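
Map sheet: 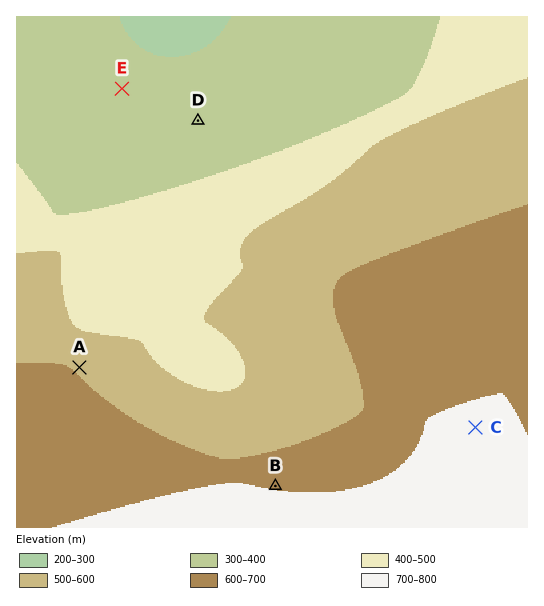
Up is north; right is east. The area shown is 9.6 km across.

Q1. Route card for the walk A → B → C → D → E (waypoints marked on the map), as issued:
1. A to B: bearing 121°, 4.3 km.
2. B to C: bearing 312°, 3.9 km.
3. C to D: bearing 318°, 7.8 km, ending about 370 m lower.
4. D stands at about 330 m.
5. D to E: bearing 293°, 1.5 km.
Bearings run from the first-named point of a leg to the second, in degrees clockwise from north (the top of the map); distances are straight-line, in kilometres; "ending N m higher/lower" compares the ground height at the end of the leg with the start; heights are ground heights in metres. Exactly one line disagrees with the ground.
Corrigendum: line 2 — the bearing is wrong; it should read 74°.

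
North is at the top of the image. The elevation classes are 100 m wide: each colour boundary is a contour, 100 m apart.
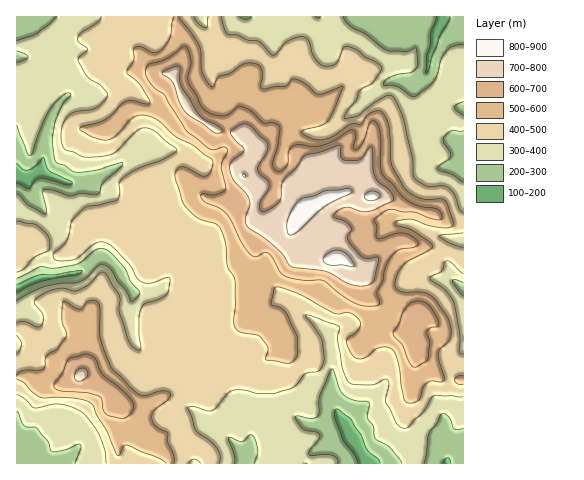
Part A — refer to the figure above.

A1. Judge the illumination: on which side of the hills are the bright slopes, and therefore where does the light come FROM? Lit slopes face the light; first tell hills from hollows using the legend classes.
SW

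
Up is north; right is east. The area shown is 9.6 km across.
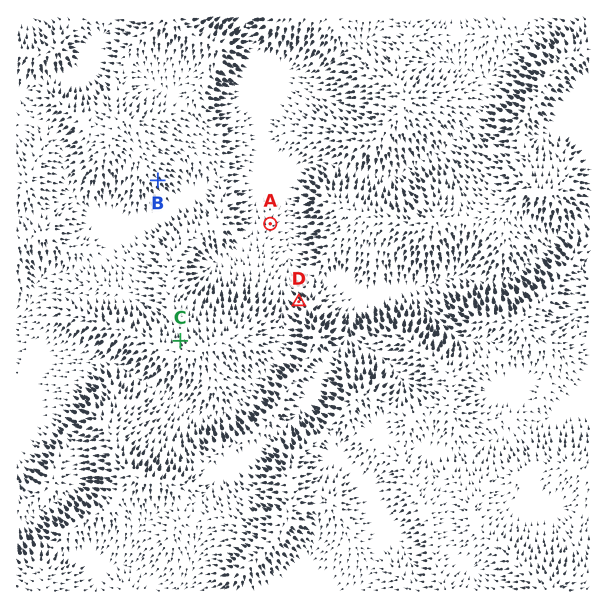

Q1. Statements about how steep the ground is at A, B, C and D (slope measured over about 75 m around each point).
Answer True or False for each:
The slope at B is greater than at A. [True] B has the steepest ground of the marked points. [False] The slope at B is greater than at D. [False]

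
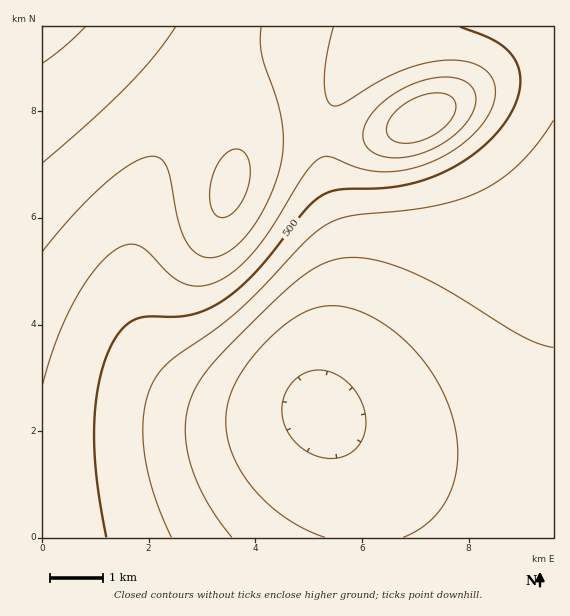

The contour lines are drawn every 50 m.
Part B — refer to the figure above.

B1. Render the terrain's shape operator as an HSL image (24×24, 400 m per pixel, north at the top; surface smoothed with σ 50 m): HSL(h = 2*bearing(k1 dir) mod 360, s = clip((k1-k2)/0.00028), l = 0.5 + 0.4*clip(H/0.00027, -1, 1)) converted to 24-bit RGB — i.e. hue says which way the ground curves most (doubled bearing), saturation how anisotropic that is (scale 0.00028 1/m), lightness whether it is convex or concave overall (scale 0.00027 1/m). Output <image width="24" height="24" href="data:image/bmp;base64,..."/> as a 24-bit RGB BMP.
<image width="24" height="24" href="data:image/bmp;base64,Qk32BgAAAAAAADYAAAAoAAAAGAAAABgAAAABABgAAAAAAMAGAAATCwAAEwsAAAAAAAAAAAAAeoh6eYp6eIt7d4x7dox8dYx+dYyBdIqEdIiIdIKHdHuFc3SEd3KEfHGFgXGFhnGGh3KCiHN+iXR7inV5inZ3inl3iXx4iH56e4l6eYp5eIt4d4x4dYx4dIx5dIp8dIh/dIaDdICDc3mCc3KBeHGBfXGCg3CDhXCBhnF9h3J6iXN3inR1inh1inx3iX54iIB5fIp5e4t4eot3eYx2d4x1dYtzcol0coZ4c4N8c3+Ac3d+dHJ+eXF/fnCAgXB/g3B8hHF5hnJ2iHNziXh0inx1in92ioF4iYN5fop4fYt3fYt3fYt2fot0fIpyd4lwcYVwcYF1cnx6c3V6dXF7eXB8fW98f296gXB3g3F0hXJyh3dziXx0ioB1ioN2ioR4iYV5gIt4gIt3gYp2g4l1h4pyhotvgIpsdoZrboBsb3tzcXV3dHB4eW96e294fW92f3B0gXJxhHdyh3xziYF0ioR1i4d2ioh4iYh5got3gop3hIh3iIV0i4Nvj4dqjo5mfollb4JmantrbnZzcW91d293eW92e3B0fXFxgHdyg3xzh4F0iYZ0iol1i4t2iot4iIp5hYt3hYl3hoR3h3pzjXVrlXpjl4hei5FdcIZfYn1jZ3dwbHJ0c291d3B1eXJzfHZzgHx0g4J0hod0h4l1iIt2h4t3h4t4hop5h4p3h4d3hHx3h3B0kWVpnWhco35WnJdVdo5YWoJbXnttZnd2bXF1dHJ2d3V0e3t1foB1gIR1god1g4p1hIt2hIt3hIt4hIp5iop3hoN3gnZ4iGx9lF92pVVasm5NrpVOhJlSU4hUVIBtXHx6Z3V5b3V4dXh3d3x1eYF1e4V1fYh1f4t1gIx2gYx3gYt4gYp6iod3hYB4gnR+iGeJllqHrE9svltLv41MoKtQU5FQS4hxUIOBXXuAanl9cn18dX94dYN1d4d1eYp1e4t2fIx2fox4f4t5f4l6iYR3hH14gHKCfGGKkVSXrk2Gxk5UzoNTu7BWX5xURpB4RIuMUn+IY32EboGCc4N9dIZ6dYl3dYt2d4x2eYx3e4t4fYp5fol6iYJ3hHp4e3GCb12LeU6XrEykx1Vw2X1fy6hkfqdhSJiEO42VRoCQWn+LaYSHcYeCdIl+dIt7dYx6dox4d4x4eYt5e4p6fIh7iYB3hHl4eHGDY1uMX0mXiUunwF6N3Htt2qN0rLB1VJ2TN4icPH2XUX6RZIaLb4qGc4uBdIx/dox9d4x8eIt7eYp7eol7fId7iX54hHl5d3KDW1uMRkaXXUeismWn1n1546OCwKSDbJSbO3qhN3KaTHqQYYeKa4p+b4x7cY18dI19dox9eIt9eol9e4h9fIZ9iX14hXl6eHSDXWSMRVaXQU6gf2akx4SD5aWM0p2JlHyiRGCjOlyXTmuGYX5wZYldZZFcY5NhaZFtcY53dot8eYl9e4d+fIV+iXx5hnp7e3eDYm2KSGWWPWWfWnWhsJGJ36iM3JqLt3qhXUeuQzieYU2FfmlYi5VAcaExWKIzTp5CV5dZaZBvdIp6eod+fIV+iXx6h3t8f3mDaXOJT3GUPXeeS46jhKN+0a2H3ZqGxXabhUDCXiS9iiy1szh5u2UtsbwXXbYILK8LIqghQp1PYJJscol6eoV+iXx7h3t9g3uEcHiHWHqRQ4WbQ56jZaZ9wbl71p59xnOLk0TEUBTUbwPw4Rz/+kGv6VxIvuAhKMoBALMREaw5OKBdXZJzcoh8iXx8h3x9hH2CdnuFY3+NTYyXQ6CaUqh4nLVsyaZxwG9wmFSzLyDEDQDpaST/3X7//77597Xih86gGeB+AsVyF692Pp59YY+AiH19h31+hX6Be3yEbYGKWY6TS5uQTqN1eK1evK9nuX9poWSVPkyiEl27AGLrRk7/5cH/+sz/98z/rpT4LYzxE6rPLaStUJeYiH19h35+hX+Bf36DdYKHZoyOV5aKUpx2YqVZpq5isIplnWhxXWGKMImZC7CiA9OwUdnU5LDo/8z5+8j/wXD/QCjzLFLFSXShiH5+h35/hn+Bg4CEe4GFcImKY5CHXJZ4XZtejKFipJBmm25ph22FVoWGKphrB6hAALgXUdIY4KNP/V6P/1XU4DP3hDPSXUypiH9+h39/hoCAhICCf4GDeIaGbouFZo98ZJNqfJZnmJNqlHhtinB7b3OAWIhyM5hJFaMTNK0Dg74H1J8T5S0b2yx1wz2rl1Slh39/h4B/hoCAhYGBgoGDfYSEdoeEcIp/bYx0dY5tio5wjH9yiHR5gXaDc3+BZIhuTZJLT5s0ZqImlKcmq4owqltAo1Fgl2GA"/>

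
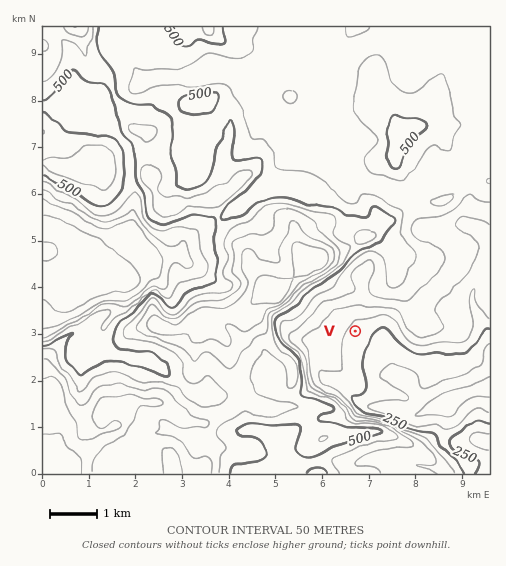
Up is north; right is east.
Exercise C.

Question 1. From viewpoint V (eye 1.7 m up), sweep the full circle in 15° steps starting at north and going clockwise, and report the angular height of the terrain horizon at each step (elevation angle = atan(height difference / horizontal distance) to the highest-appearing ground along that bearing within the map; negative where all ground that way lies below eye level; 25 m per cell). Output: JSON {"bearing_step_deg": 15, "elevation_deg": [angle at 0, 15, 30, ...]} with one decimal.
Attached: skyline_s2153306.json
{"bearing_step_deg": 15, "elevation_deg": [8.1, 7.0, 7.8, 7.3, 5.2, 4.4, 3.6, -0.0, -1.6, 0.1, 1.9, 5.5, 6.3, 7.0, 7.8, 8.0, 10.3, 9.3, 9.5, 11.1, 14.1, 14.1, 15.4, 12.6]}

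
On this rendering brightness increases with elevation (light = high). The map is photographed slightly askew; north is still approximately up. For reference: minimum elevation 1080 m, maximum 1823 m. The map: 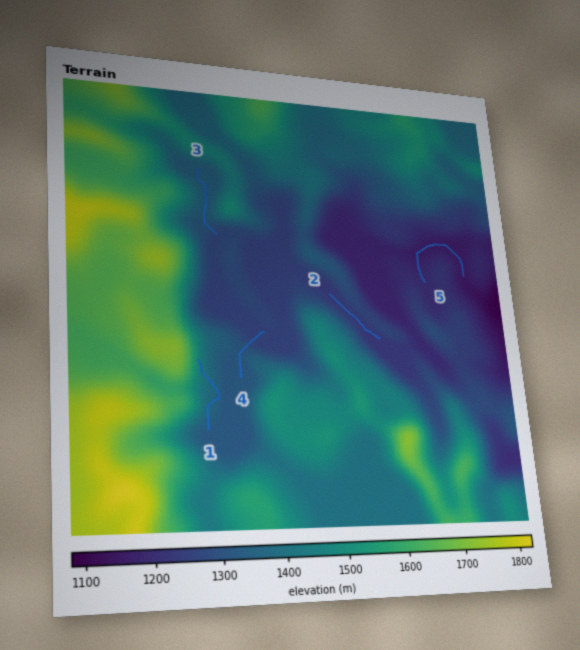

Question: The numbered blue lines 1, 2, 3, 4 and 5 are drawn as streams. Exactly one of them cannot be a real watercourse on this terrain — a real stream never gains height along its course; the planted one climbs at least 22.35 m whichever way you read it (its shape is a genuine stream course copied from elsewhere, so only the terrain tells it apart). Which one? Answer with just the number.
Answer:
1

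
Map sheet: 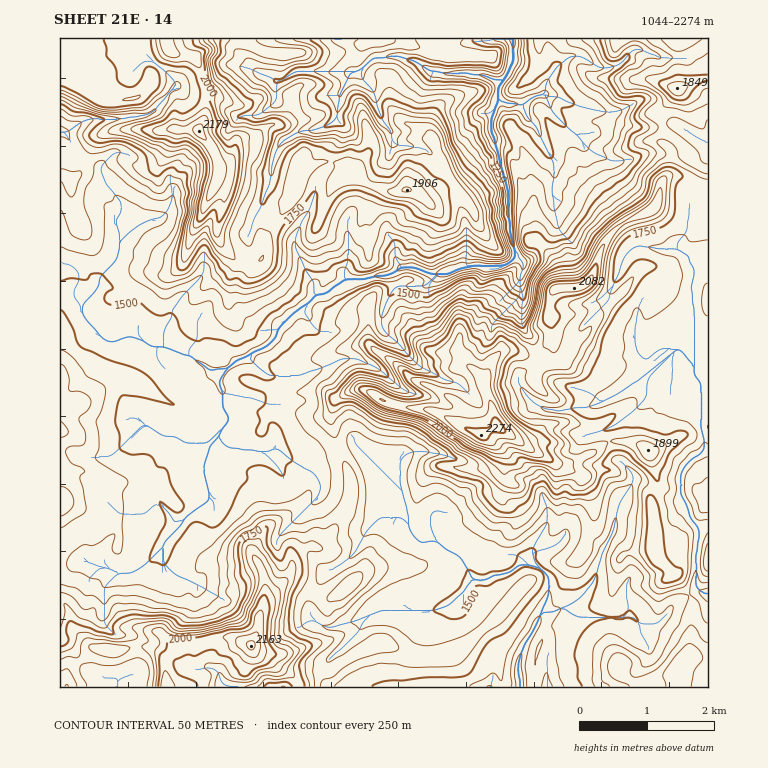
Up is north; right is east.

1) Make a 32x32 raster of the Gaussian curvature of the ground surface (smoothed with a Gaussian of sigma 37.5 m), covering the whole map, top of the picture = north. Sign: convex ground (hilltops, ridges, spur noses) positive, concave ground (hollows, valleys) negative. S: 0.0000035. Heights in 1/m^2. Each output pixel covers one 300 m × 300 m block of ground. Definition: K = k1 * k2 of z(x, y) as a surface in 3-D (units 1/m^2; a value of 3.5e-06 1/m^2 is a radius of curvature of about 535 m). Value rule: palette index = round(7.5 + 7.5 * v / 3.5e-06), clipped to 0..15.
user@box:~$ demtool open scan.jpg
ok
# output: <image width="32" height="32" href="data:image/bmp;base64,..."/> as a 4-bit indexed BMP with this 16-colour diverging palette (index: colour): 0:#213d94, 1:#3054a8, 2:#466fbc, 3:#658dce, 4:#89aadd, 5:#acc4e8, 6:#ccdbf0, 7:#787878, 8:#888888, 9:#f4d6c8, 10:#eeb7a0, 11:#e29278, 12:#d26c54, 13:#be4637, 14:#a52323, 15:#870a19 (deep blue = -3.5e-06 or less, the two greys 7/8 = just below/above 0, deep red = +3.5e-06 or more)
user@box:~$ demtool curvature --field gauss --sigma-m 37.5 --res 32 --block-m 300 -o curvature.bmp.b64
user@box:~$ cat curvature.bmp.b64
<image width="32" height="32" href="data:image/bmp;base64,Qk12AgAAAAAAAHYAAAAoAAAAIAAAACAAAAABAAQAAAAAAAACAAATCwAAEwsAABAAAAAAAAAAlD0hAKhUMAC8b0YAzo1lAN2qiQDoxKwA8NvMAHh4eACIiIgAyNb0AKC37gB4kuIAVGzSADdGvgAjI6UAGQqHAJd4mniDx3iYd4d6l3d4VnhG1VZ3azuYeHd5d3h3fXqXiITFZXmJZmmIiGd1d3aYd0inh7mYiaZ3d4iJeXd3hoeoZ4iIqIhJmId3d4d3eHVWd4d4eHRGd7dod3d3iIW383iIh4Zvmlh4eHd3d4p9K3l3d3d3ZqeHh3d3d5eIV4iIh3d3eHaGhnh3iHh3eWd4h5d4h4d3h4iHdpeWvHg8hXl3h3h3iId4h3aYZlhoaYCId4h3eHd3hneJtIV4Y5mveJh3d3d4h3Wme3rYdIplZ4V4iIeId3dk11OGh8pHiHh3eHh3eHh4Va9aKZN51od4h4d4d4d4eIg7q0l2xKh4h3h4h3d5h4d3SFyWalB3eHeHeHh3h4iJeIWEf3hEeJh4h3iHd3h3h4Z4eItoyXd2iHh3h3d4Vmh2fwZXhlj4aHiIh3eGmYqmeWd+alpIWJuHd3h4dZlIpohKh5d/ATpbd3iId3k3lzfXd2eHZqy3g4Z4eHh6mIdpaJWWxsiWmGduV4iHinuHaWaCmmaGWHd4qZZ3iHelp3h3p6h3eqd3eno5kqt1oleMlmVWaHRHh3W1WGtWvXemgLe9duh7x4iHcYeLeaWUx7CGx5g3g3pXiKRmR3mlc3pNxidWePD3hnuk9XiIRnq5Zgeml8aFlXdxiWZ3h192Rm6WaHaGX1lYX3h3"/>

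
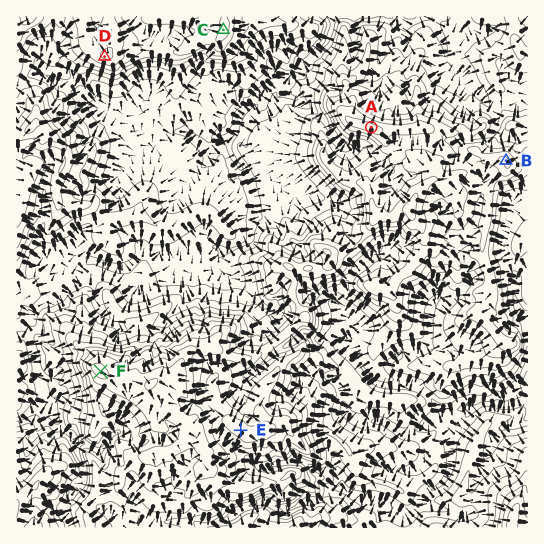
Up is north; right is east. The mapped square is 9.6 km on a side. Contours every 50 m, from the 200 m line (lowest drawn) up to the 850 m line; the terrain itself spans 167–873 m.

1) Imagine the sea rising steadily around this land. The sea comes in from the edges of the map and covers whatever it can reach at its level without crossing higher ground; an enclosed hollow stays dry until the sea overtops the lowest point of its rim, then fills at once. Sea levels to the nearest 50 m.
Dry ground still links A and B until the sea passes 600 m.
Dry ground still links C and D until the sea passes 550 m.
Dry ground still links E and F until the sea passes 750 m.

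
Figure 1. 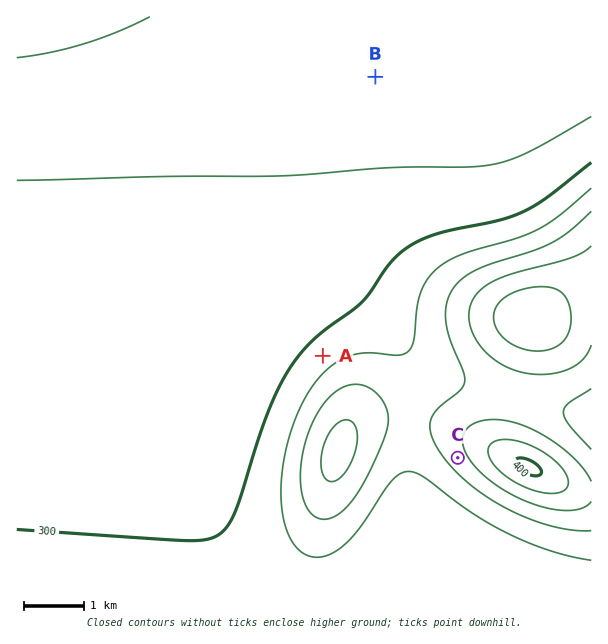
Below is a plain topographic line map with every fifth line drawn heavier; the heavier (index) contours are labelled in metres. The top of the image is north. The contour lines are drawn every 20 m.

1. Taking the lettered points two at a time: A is lower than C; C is higher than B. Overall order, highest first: C A B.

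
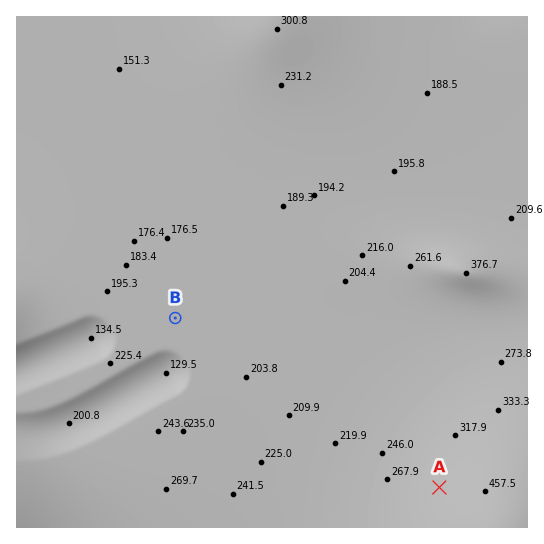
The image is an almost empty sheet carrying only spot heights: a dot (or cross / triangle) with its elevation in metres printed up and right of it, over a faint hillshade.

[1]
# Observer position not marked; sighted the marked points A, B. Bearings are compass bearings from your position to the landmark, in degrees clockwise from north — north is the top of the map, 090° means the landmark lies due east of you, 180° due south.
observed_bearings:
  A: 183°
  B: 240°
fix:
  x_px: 457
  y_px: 156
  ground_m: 190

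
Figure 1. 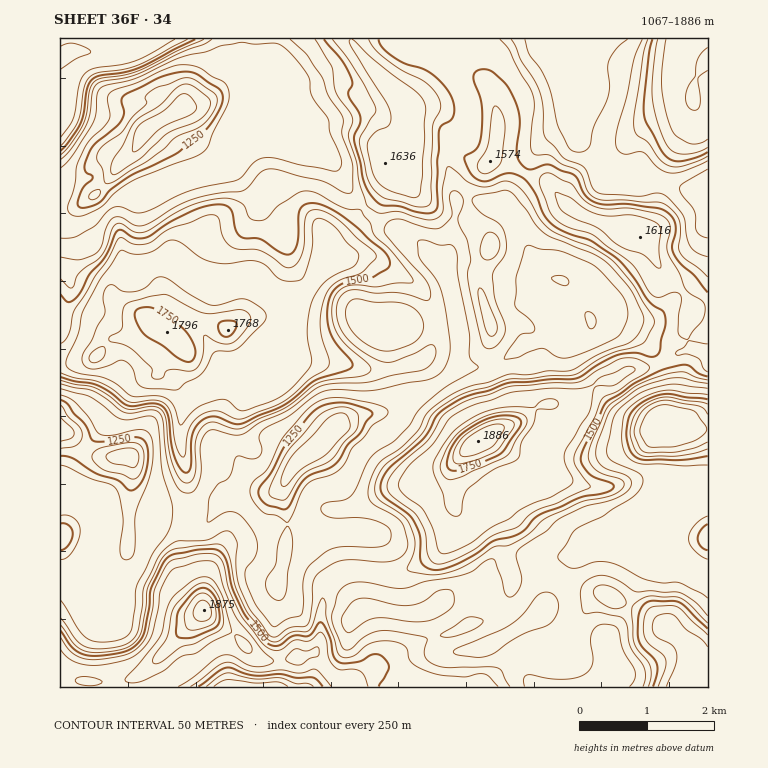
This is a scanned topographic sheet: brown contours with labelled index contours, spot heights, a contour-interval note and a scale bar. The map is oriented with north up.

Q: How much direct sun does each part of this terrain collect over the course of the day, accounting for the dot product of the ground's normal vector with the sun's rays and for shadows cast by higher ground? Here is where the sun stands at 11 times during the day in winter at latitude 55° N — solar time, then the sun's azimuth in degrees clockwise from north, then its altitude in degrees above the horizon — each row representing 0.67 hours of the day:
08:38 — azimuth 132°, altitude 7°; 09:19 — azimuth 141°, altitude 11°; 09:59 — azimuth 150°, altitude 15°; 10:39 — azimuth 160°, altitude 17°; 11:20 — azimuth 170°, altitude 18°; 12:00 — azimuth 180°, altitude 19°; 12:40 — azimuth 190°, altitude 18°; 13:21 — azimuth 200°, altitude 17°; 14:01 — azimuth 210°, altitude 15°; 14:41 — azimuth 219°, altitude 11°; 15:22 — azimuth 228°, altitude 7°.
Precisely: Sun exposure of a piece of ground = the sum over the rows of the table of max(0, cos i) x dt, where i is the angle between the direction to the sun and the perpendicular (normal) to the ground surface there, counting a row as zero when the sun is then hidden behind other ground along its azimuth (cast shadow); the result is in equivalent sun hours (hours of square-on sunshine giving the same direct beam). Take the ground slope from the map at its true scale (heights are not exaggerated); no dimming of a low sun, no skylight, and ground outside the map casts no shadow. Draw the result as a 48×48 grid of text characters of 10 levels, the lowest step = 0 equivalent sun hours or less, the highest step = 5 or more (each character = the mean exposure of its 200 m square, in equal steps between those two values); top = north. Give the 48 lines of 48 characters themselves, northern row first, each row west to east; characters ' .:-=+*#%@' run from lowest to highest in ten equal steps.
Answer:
::-====*@@%*====+*++*=:.::-==---..:------:.::-::
=++++*%@@#+=-----=+=+*-.  .:-=---:.:-----::-----
=+%@@@@@%%#+=-----++-++-.  .:-:.:-.:-----------=
-=*#%%#+*###=------=--+=-:...:=:::::------:-----
-==-===+=-=--------=+==+=-::::--::-:-----::-=---
-==--+*=:  .:--:---=++-----==---::------::-==-+=
+*+++=:.   .---------:..:--==-------:-::::-+====
#**+=.   ..:--------==::-----:::---:..:::-=+++++
#+--:     .:--::::---+=-:--==-.:--:    .:=++*#%@
=-.      .::::.   ..:-==----=+==+=.     .::-*%%#
-::   ....    .:.    .=+=---=+#%%#+-.       .==-
-:.  ..       :::.   .-*#*=--=+#**++-.       .:-
:           .:::::    :*%@%*--::-=+++=.       :-
. ..      ::-:.:--:.  .-+*##+--..-=*#*+=:::...::
:..:     .:-:. .::--:. ..-=*+=-..-=+%@%#+----=::
.....  .::::.    .---:.  .:-==--=--=+#%%%*+=--..
.  .::::--::...  .:--==+:..:---+*=-===+*##*=-. .
....:::..::-:--:..-=*%#++-..--------=+=-=**==-..
 ..:.  ...:::::-:--+#%%##*+::-=:---:..---+*+++:.
..:-:  .:.    .:---==-===+*=:-=:::--::----=**=:.
::-:--...:.  .:-----:::-----:-=-.::::::::::==--=
:::.:=+-..-=-++=---:...:::::.:-=-::::.     .:-==
.:.-==+*=:-*%*=----:.  .:.....:-:           :--.
:--+++=+*+=++=-----::.    .:....            :=+=
**%*+===+#*=------+**+=--=+-..           .-+#%%*
@@@%+=**++=------+%@@%#*+=-:.          :=*@@@%%@
%##%%#@%*====--+#@####*+-::.         ::=#@%@@@@@
**=+%@%#+=#%**%@@#****+=-:.        =+==+**#+=+**
**+=+*+==+##@@%#**+=:.. .....    :===-=*+=-    :
 :*%%%+===++**=-+*=:   ..  .. .-+*+--=++=-      
 .======+=---===+-.  .:.   ..-*##+---=+-::      
      :-++---==+-.   ::   :--#@@#*=--::         
:.    :-+*=-==*+:   .::..:-=*#*+===---.   :--:::
--:.. :-+*=----:  .::::=+=-=====---==*####+=----
=---::::-=-:::.  .:-:-=#%#+==----=+#%@%%#+==---=
*=--:::::.. ..: .:---==+*#*==+--=+*##*+==-----=*
=---:-:.    ..::=--------=+====*%%#*==--------=+
 :--:::.    .:---:-:::::::-==+#%##*+=---------:.
.:-::::     :---:::.     .-+#%%*=-----:::::::::.
:--:.....  .:::-::. :==--=*@@%*==-:--:.   .   .:
---:::.:.   :... :::=++*++***+=--====-:.       .
::::..-:.  ...    .:==-=++=------===---+=:      
      ::::=-:.     :-::::--::..:-+=----*#*-. .  
      ::-+%#-       ..     ..:=++=----====----. 
      ..=%%#+:     ..     .-+*+=-:::------=++=:.
.     .-**++**- .:--   .::-::....:--------**+=--
.    .=*+=+#@%%####=  .--:.     .-===-==--==-:-:
:----=++=*%%#@@@@@%*-::-=--:  ...:-====---::::--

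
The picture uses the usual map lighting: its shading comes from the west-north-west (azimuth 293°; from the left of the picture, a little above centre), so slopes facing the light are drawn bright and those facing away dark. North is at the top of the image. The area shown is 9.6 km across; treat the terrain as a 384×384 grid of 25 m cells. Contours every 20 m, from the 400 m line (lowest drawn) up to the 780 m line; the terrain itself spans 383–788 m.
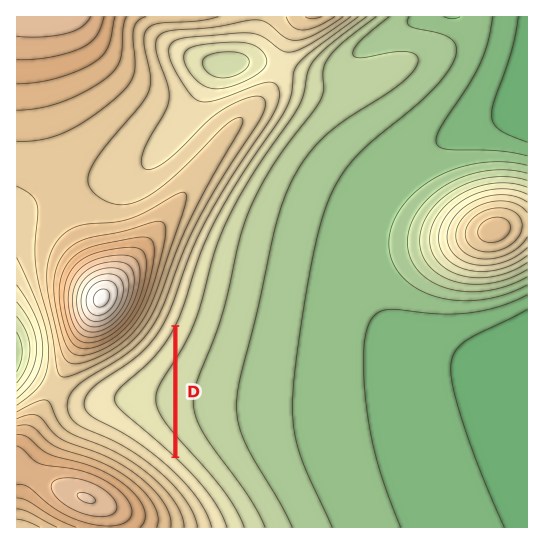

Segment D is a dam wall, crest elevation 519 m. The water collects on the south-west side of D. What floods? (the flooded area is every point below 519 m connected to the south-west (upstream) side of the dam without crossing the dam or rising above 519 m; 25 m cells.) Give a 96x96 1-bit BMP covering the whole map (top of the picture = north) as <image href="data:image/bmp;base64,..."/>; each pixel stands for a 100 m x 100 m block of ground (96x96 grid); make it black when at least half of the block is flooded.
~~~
<image width="96" height="96" href="data:image/bmp;base64,Qk2+BAAAAAAAAD4AAAAoAAAAYAAAAGAAAAABAAEAAAAAAIAEAAATCwAAEwsAAAIAAAAAAAAA////AAAAAAAAAAAAAAAAAAAAAAAAAAAAAAAAAAAAAAAAAAAAAAAAAAAAAAAAAAAAAAAAAAAAAAAAAAAAAAAAAAAAAAAAAAAAAAAAAAAAAAAAAAAAAAAAAAAAAAAAAAAAAAAAAAAAAAAAAAAAAAAAAAAAAAAAAAAAAAAAAAAAAAAAAAAAAAAAAAAAAAAAAAAAAAAAAAAAAAAAAAAAAAAAAAAAAAAAAAAAAAAAAAAAAAAAAAAEAAAAAAAAAAAAAAAMAAAAAAAAAAAAAAA8AAAAAAAAAAAAAAB8AAAAAAAAAAAAAAD8AAAAAAAAAAAAAAH8AAAAAAAAAAAAAAP8AAAAAAAAAAAAAAf8AAAAAAAAAAAAAA/8AAAAAAAAAAAAAB/8AAAAAAAAAAAAAB/8AAAAAAAAAAAAAB/8AAAAAAAAAAAAAA/8AAAAAAAAAAAAAAf8AAAAAAAAAAAAAAP8AAAAAAAAAAAAAAH8AAAAAAAAAAAAAAB8AAAAAAAAAAAAAAA8AAAAAAAAAAAAAAA8AAAAAAAAAAAAAAAcAAAAAAAAAAAAAAAMAAAAAAAAAAAAAAAEAAAAAAAAAAAAAAAAAAAAAAAAAAAAAAAAAAAAAAAAAAAAAAAAAAAAAAAAAAAAAAAAAAAAAAAAAAAAAAAAAAAAAAAAAAAAAAAAAAAAAAAAAAAAAAAAAAAAAAAAAAAAAAAAAAAAAAAAAAAAAAAAAAAAAAAAAAAAAAAAAAAAAAAAAAAAAAAAAAAAAAAAAAAAAAAAAAAAAAAAAAAAAAAAAAAAAAAAAAAAAAAAAAAAAAAAAAAAAAAAAAAAAAAAAAAAAAAAAAAAAAAAAAAAAAAAAAAAAAAAAAAAAAAAAAAAAAAAAAAAAAAAAAAAAAAAAAAAAAAAAAAAAAAAAAAAAAAAAAAAAAAAAAAAAAAAAAAAAAAAAAAAAAAAAAAAAAAAAAAAAAAAAAAAAAAAAAAAAAAAAAAAAAAAAAAAAAAAAAAAAAAAAAAAAAAAAAAAAAAAAAAAAAAAAAAAAAAAAAAAAAAAAAAAAAAAAAAAAAAAAAAAAAAAAAAAAAAAAAAAAAAAAAAAAAAAAAAAAAAAAAAAAAAAAAAAAAAAAAAAAAAAAAAAAAAAAAAAAAAAAAAAAAAAAAAAAAAAAAAAAAAAAAAAAAAAAAAAAAAAAAAAAAAAAAAAAAAAAAAAAAAAAAAAAAAAAAAAAAAAAAAAAAAAAAAAAAAAAAAAAAAAAAAAAAAAAAAAAAAAAAAAAAAAAAAAAAAAAAAAAAAAAAAAAAAAAAAAAAAAAAAAAAAAAAAAAAAAAAAAAAAAAAAAAAAAAAAAAAAAAAAAAAAAAAAAAAAAAAAAAAAAAAAAAAAAAAAAAAAAAAAAAAAAAAAAAAAAAAAAAAAAAAAAAAAAAAAAAAAAAAAAAAAAAAAAAAAAAAAAAAAAAAAAAAAAAAAAAAAAAAAAAAAAAAAAAAAAAAAAAAAAAAAAAAAAAAAAAAAAAAAAAAAAAAAAAAAAAAAAAAAAAAAAAAAAAAAAAAAAAAAAAAAAAAA="/>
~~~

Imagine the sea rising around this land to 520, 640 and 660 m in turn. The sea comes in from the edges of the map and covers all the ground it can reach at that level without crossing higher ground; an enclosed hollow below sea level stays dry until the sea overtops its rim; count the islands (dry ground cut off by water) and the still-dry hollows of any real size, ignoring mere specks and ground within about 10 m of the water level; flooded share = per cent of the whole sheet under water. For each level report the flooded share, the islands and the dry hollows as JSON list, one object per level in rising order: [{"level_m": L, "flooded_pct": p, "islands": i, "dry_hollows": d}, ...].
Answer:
[{"level_m": 520, "flooded_pct": 59, "islands": 0, "dry_hollows": 1}, {"level_m": 640, "flooded_pct": 92, "islands": 1, "dry_hollows": 0}, {"level_m": 660, "flooded_pct": 95, "islands": 1, "dry_hollows": 0}]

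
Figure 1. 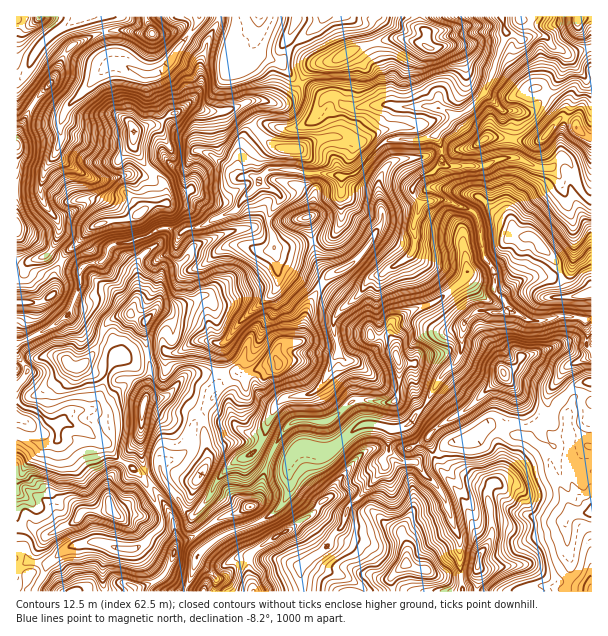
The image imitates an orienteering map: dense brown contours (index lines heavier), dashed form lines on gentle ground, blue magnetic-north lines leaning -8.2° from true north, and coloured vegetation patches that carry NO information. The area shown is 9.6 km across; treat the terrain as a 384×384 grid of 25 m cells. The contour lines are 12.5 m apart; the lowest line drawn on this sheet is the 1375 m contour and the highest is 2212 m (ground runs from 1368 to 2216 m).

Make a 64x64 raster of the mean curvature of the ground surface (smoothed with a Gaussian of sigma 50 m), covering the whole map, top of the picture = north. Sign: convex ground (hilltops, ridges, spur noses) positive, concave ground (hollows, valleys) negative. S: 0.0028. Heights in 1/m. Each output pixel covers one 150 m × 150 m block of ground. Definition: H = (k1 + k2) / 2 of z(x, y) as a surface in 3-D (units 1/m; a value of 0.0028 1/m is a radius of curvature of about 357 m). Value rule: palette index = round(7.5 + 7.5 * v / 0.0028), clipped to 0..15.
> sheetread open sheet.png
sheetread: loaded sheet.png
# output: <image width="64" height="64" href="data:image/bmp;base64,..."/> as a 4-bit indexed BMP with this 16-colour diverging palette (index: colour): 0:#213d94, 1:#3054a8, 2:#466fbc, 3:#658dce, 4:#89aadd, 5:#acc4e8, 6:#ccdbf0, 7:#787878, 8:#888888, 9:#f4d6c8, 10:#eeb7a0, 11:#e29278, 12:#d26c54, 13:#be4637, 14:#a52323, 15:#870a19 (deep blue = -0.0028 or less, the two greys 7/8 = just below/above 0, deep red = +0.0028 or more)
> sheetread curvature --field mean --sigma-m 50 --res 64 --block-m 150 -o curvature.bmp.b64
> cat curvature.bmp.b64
<image width="64" height="64" href="data:image/bmp;base64,Qk12CAAAAAAAAHYAAAAoAAAAQAAAAEAAAAABAAQAAAAAAAAIAAATCwAAEwsAABAAAAAAAAAAlD0hAKhUMAC8b0YAzo1lAN2qiQDoxKwA8NvMAHh4eACIiIgAyNb0AKC37gB4kuIAVGzSADdGvgAjI6UAGQqHAIdKy7mleKymMwX6WorKh4Z4iqhVaGVVVXJpM0VWd3Z5elWWmrSuyI38YKoDerhXdniHVpmshnm7orunZmd4h3lphXeYpZhkR9xwRthpmXZmeIiJmWm6rLmRzbq6qod2aXZlV3aXZVVVr4Ap3pmERWZXiZd3Zpx6lnGdZ4mrhnd5d5hFZnZVVWV/gQR6zNhVZ3VXd3dVi3eHYp6mZXh3d3h2m2RFVVVVRm/pQCaJv+hWeEaIdmaJlmiBechmZnd3eIebyWZVVZlUTHn4EARp7+hodHiHebmId1Omqml3d3eIeXeb2kaL2IY/YK/HMAJp7YeHOXeZuniHJ6WpiZh3d5iJd3W7m8yZx29RSd7rcQN8+4cYqad7h4Yplbl1Rmd2dod4dpuZuJlzySkVh4/8QEadmCS8lVq5g0tmyFd5d4aHV5iJp2rXq1eyXWF4qpykNY3tszqUWbmBili2iJmIeIh6ipmUasZ5S1SLsVuFe4ZFZ7yKU6VquDS2eZiYp3d4iFipZlR5pUaHSIrnGIWMZGZWjqR0ZnyhK4eJqpqGdoeIeHZWZ3fLNKRod8xCdXyEZ3RH+1ZUi2O6iZmJmHd3h4ilZ3d4doVIpHd2jJM0W7RndkOflDdRBqiIdniYd3eHh5dnd4h3V7qTd3Z6uFQn9kd3ZEv8g59lhnZVWIeHeIeIdmZneHZWrKNnd4mKu3LbNVZlNa3Gzc6EZ3d4dnd4h4hnmXiHZ3R/tGh3iod2c29zRnZEVmMzT9VGd3d3d4d3d4mXV3d4dF7FeXaJZUh0TPu96lREREIp7pVWd3d3eIeImWZ2iId1XcV3d4h1eYUozcvPpTNGhRWM/XRWZnd4dohUaYdnd3Vt1WZneZSJpjV3VVrqeb3nMmiM+UVph3iGeGuYh3d2dnv6uWd4lYuVQiM2Rr3ezPeDSGauhXunV6d4WpiJh3aGWPhsh2eXa2pkRENlm4Y11qcHZ5u4naZUioc2iHeXh4p2lRrHd3iKbJl5lTaJYybVuCSGZ5vZdmVJvIFWeaqHaHWJNruZmZiYvKqoJmdTR9a4YkZWntmYdjV7WbeLm4Z3ZqlYiZmIp3mrq9xVUzZ5+dl4I2i/mbiVMzVMu6uHt2d2tzRIiFSaV7h2ZmJWNJ3ky5uRZote/+l4lRWKqYWZd2a1WmRTEo5lqqzKonu7adVnZ7KIl76Jv/uBcQWYhnpmWLRalmaRTbW7q9pwis+KqkRWcoqHiFZYvNOrYAh3e4eJ5TiIh7cH5nh4qFG6zlt2VWdienh3QzaIclepMEhpusjrWId3qUCMSGioUXi6TtlmeIQoRFMCAAAAmamEKWV5yG6niHiqpQd2abh0FZdLrMuXeFFHEouoZ4jdvtgLhXibasapmZiqcjZ5uodQZ0h4m9yIiucrrO/u22Va/CWol3qIw3e7l4mYRXebh3YnRnZWjMmLQnmpmIirZme7UcuGipjCRoq6l3hlZnqphyVHdlVYu5yAtmZmdnp3iagi9mmKduUzN6vKd2Zmib3KYzV3dlVqzVC5dneVinVmqlAAeptA2JhDeJdndmaKmc+2VTZ2VWvGBql3ebVpdTOOl8UczOUwm4RGZWZndplma/lWdFdmi9E8iYibpVu6qDv5cwAF3+B+yVRFZ1ZliFVXzoaIOHirwG6oiLqESsm4E3+nVUAF8wu92oeJRlWHU2aOt3Y3eavAi5mauHRay6kknv/Mu4ACAAOby8hZmZh0VnvagzmJrdCKmZqXdFvYdRR5vMzfx2xpcAR5l2zv/KZIdtuHF4ndkLqaeoZliNZAZzR4dorb36yHdSiIRoi9tmZJ+3k3e3AE2Zl4hlaW1hTd2nd2iYnedqx5ZHqTVXhDVFnod0MAB86oqZZmZ4XWCZmZmay3h6tK2EamV1V2jYZXabdiXavv/XiomGZod+cViqcRKId32yu5RWllq7udlliLt2UZuamqaKl4iHhp6COZUDVlJYvICbpkZmVlMgIjQjnYaFEXZWVZmIZmeFrHUVRb3O1YqUUluWV5mFRGupapBc2pqkAgAQRmMlV2WtuDJ6uJq4uVL3BSh2d4q7u4dotgfN3v0tuoYyFIhkVa+4cldVVounWPcUeXR3irvKd4ibYGZViU7O6Yma3GNWrpiFRmZ4erdrczeZk1ipd4mZmYm3MSIhaGbeupm/oYvOdFRnVmZryapmN4i1SHQzRWiYiImqq6c2dZuIdmn1rWm1REZ5qs2qu8o2iLhURXhlZ4mIiHiZq4RnnXeGZrucU/hURpvf3ZZ7/5e7zJZqy4ZodlZndmZlVUFtQSVWenpi32QzRouck2qb+kir/sy6p1d2dmZmdmZ6pCdNqYZoh4J/6GQzZ5hyd3fPMlaqmIinRVd3dmd2dmiaQrypmHendDf/hlVFUzM1Wm6ARFZ4hoZVVmh1WJZVVpuBaaqZdplXRK+4VmZmZUNYXpJmVWl1iZmIm7doqHRFipNHipmVhohUfKZWd3dnZUSNc3d2d1eau7mJiHeJqHRodTdomZdmuGVpxjRndlZ1NpyTd3dndpmZqph3d3i8qHeHOGaJdkaYZVbflURDSbYjesRnh3iWd3iKuph4mrzuzLhHdZo0VVl0VXztp2ev/YJK51eHd5lmZ3eJmqupl2dnqGZkRkiKd6dEVVi83a77ykbLV4d2ioZnh2VXdnm83Kd4ZIh4hq1oj8d3ZVVCXEEmc21mh3dpqXZmZ3ZYh3QzVmZFuXd3vY"/>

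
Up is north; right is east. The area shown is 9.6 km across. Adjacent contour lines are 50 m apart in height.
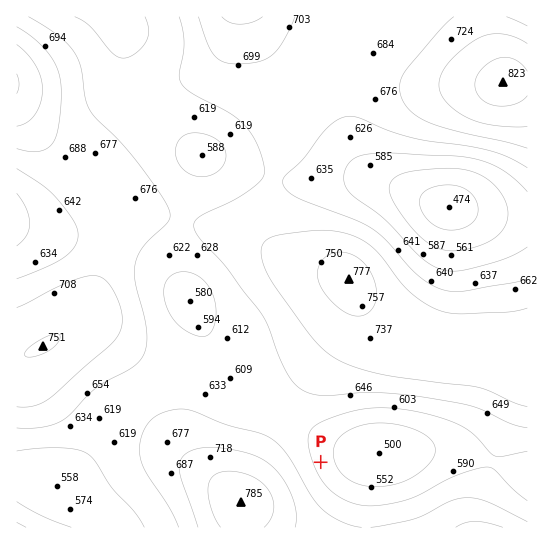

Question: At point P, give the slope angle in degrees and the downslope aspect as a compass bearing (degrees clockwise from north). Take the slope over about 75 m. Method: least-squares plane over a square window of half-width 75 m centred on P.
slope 7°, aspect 72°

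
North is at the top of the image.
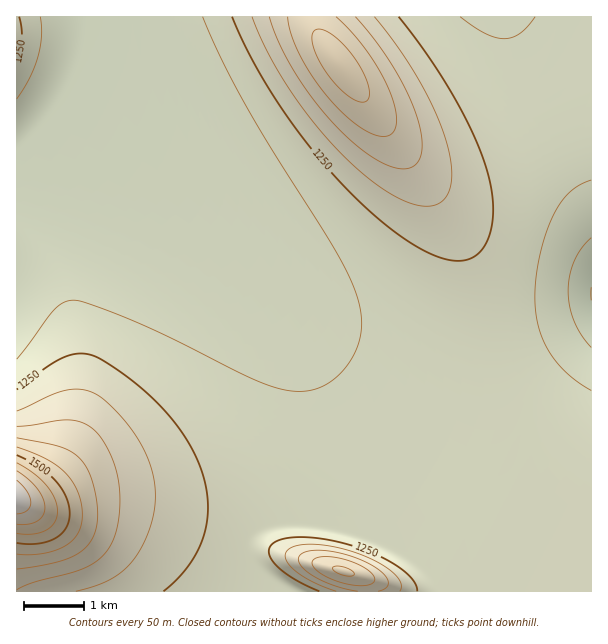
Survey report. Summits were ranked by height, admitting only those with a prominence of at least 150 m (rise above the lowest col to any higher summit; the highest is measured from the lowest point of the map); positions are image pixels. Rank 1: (339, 63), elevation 1480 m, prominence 263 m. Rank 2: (344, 572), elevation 1458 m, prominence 231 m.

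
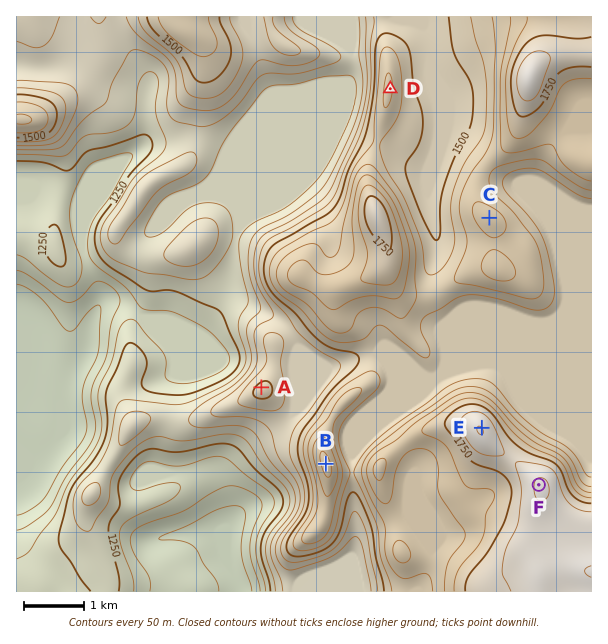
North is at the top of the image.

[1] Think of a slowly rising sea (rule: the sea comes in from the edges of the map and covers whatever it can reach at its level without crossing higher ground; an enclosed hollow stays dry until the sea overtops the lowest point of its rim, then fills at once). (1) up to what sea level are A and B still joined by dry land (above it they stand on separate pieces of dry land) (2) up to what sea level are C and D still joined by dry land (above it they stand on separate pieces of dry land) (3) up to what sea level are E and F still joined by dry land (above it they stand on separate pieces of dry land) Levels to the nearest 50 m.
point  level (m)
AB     1450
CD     1550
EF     1800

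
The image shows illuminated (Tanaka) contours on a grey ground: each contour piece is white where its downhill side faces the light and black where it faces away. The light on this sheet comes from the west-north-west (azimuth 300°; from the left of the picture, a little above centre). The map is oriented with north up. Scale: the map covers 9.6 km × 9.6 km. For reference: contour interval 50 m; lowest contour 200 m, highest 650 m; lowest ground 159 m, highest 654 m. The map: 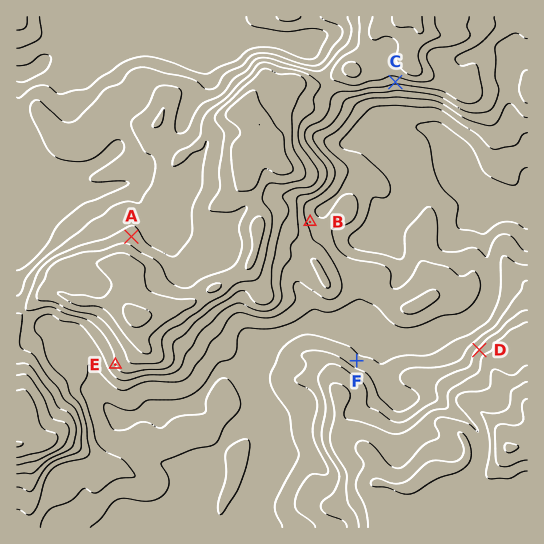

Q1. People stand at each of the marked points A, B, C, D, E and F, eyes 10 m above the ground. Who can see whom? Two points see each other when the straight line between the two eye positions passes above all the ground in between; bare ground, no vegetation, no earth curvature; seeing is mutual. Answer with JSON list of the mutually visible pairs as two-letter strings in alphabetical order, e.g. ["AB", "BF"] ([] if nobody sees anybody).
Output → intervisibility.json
["BC", "BD", "CD", "CF", "DF"]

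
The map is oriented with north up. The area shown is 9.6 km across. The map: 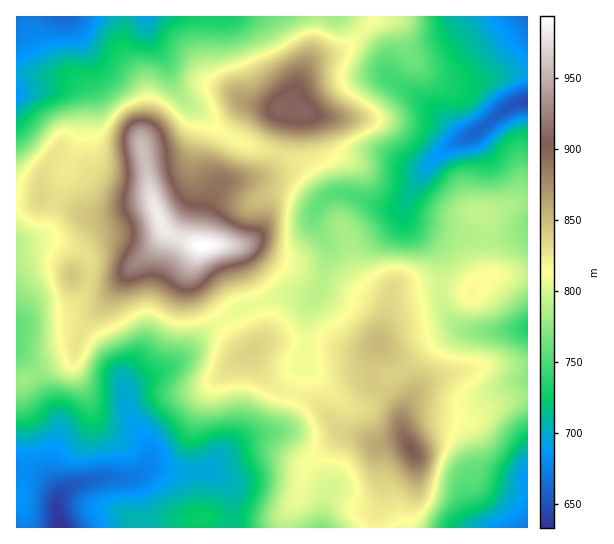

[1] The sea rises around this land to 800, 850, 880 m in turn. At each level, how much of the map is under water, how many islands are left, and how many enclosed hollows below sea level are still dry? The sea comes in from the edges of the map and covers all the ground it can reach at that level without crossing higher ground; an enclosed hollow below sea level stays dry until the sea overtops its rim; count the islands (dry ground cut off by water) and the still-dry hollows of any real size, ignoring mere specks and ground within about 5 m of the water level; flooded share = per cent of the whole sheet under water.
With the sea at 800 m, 54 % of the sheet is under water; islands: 1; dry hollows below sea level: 0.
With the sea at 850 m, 86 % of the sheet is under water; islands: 3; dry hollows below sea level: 0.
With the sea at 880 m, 92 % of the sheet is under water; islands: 3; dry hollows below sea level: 0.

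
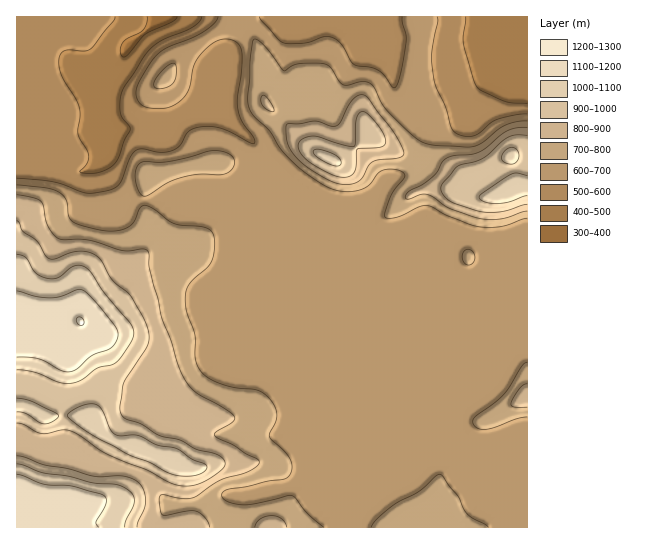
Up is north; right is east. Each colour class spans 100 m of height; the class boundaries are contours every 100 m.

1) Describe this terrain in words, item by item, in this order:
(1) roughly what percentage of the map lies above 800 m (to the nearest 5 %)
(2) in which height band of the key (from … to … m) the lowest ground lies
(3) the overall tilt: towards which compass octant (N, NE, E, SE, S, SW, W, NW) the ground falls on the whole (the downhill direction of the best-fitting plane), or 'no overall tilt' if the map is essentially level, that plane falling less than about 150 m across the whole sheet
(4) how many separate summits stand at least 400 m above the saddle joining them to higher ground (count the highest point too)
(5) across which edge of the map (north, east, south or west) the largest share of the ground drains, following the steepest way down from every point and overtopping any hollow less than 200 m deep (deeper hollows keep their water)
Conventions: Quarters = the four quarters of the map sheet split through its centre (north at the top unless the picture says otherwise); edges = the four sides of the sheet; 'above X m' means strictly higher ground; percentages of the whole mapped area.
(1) Ground above 800 m makes up about 25 % of the sheet.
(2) The lowest ground lies in the 300–400 m band.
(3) Overall the map slopes down towards the north-east.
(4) There are 2 summits with 400 m or more of prominence.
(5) Most of the ground drains across the northern edge.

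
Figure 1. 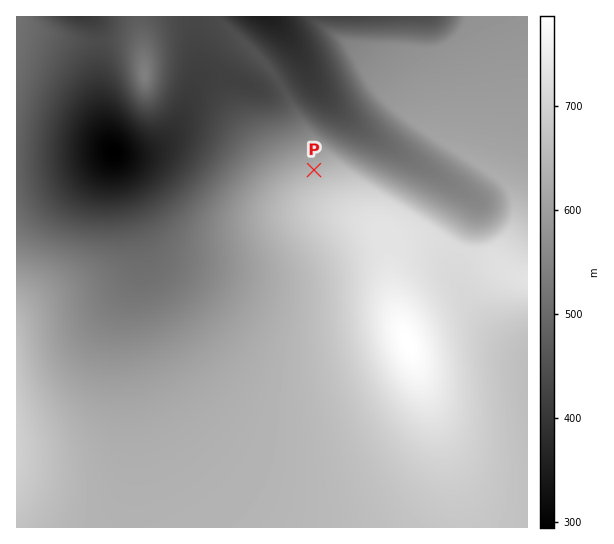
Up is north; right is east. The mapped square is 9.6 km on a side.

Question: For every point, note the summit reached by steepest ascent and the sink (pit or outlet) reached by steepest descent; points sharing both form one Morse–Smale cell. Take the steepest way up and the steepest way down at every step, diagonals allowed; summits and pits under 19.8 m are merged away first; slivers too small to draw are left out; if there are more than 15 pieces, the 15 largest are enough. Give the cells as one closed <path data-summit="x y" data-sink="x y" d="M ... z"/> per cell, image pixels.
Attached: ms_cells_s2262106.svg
<path data-summit="407 343" data-sink="114 153" d="M215 16l-20 1 4 58-14 34-12 22-12 13-10 5-13 4-23 0 4 25 20 76-2 19-12 30-4 23 2 32 10 73 0 50-5 46 399 1 1-249-21-7-12-11-8-4-45-14-41-2-10 3-2 7-2-13-5-6-40-21-10-10-9-18-16-46-28-56-14-18z"/><path data-summit="407 343" data-sink="265 17" d="M527 16l-311 1 49 46 14 18 28 56 16 46 9 18 10 10 40 21 5 6 2 13 2-7 10-3 41 2 45 14 8 4 12 11 15 7 5 0z"/><path data-summit="17 449" data-sink="114 153" d="M114 152l-55 5-43 1 1 370 111-1 5-46 0-50-10-73-2-32 4-23 12-30 2-19-20-76z"/><path data-summit="145 74" data-sink="114 153" d="M194 16l-53 0 2 40-2-7-11-8-31 1 1 61 5 28 9 21 24 1 13-4 10-5 15-17 23-52 0-21z"/><path data-summit="17 17" data-sink="114 153" d="M17 28l-1 129 43 0 54-5-8-21-5-28-1-61-30-2z"/><path data-summit="17 17" data-sink="82 17" d="M89 16l-72 0-1 11 53 13 29 1-2-16z"/><path data-summit="145 74" data-sink="82 17" d="M139 16l-50 1 7 8 3 16 31 0 8 4 4 6 1-13z"/>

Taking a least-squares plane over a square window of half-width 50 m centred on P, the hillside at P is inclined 7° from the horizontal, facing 340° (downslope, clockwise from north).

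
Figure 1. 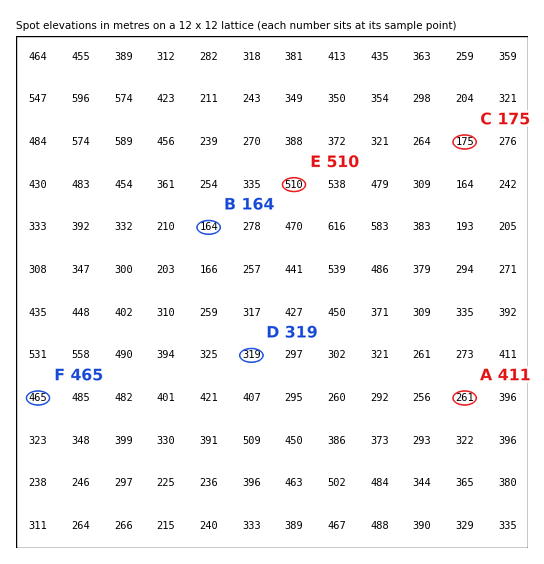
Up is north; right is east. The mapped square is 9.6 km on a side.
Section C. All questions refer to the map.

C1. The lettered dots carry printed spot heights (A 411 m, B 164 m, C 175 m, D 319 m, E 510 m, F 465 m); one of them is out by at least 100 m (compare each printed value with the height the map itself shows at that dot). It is A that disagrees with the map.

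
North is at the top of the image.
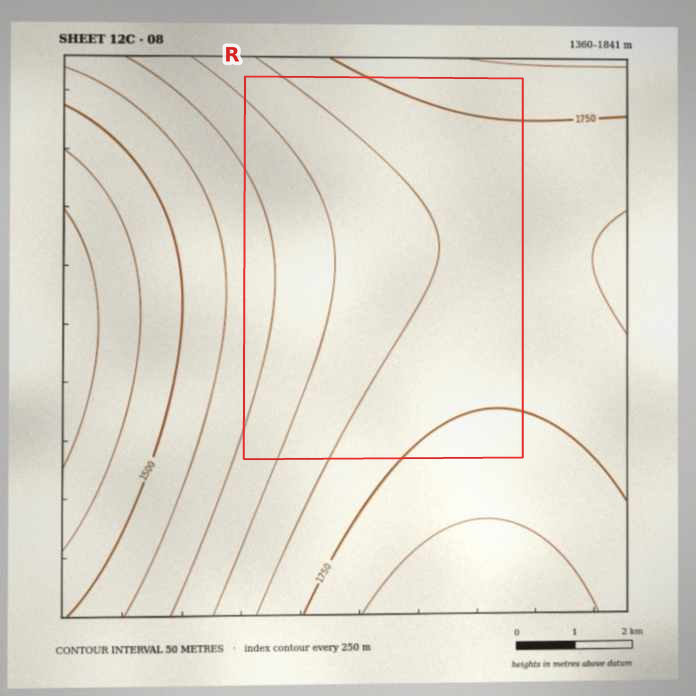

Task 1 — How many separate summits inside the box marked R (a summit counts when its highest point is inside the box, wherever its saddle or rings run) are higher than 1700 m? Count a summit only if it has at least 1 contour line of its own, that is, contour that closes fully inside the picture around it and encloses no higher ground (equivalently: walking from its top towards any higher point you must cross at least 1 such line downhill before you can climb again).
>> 0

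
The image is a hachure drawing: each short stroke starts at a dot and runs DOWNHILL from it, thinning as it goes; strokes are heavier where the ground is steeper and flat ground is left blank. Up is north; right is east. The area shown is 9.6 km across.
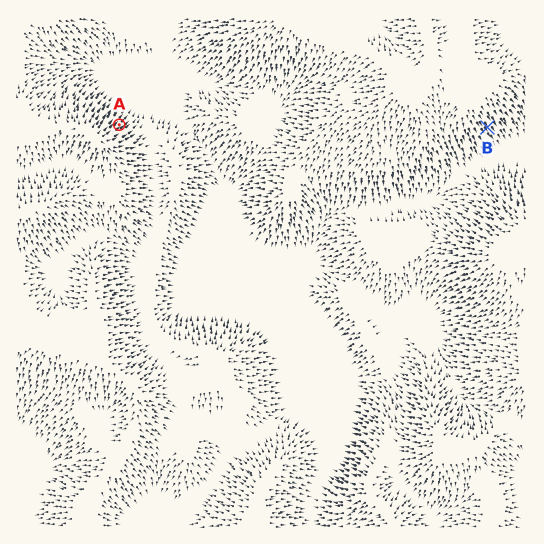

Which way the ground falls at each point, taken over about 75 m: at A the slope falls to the NE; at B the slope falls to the SE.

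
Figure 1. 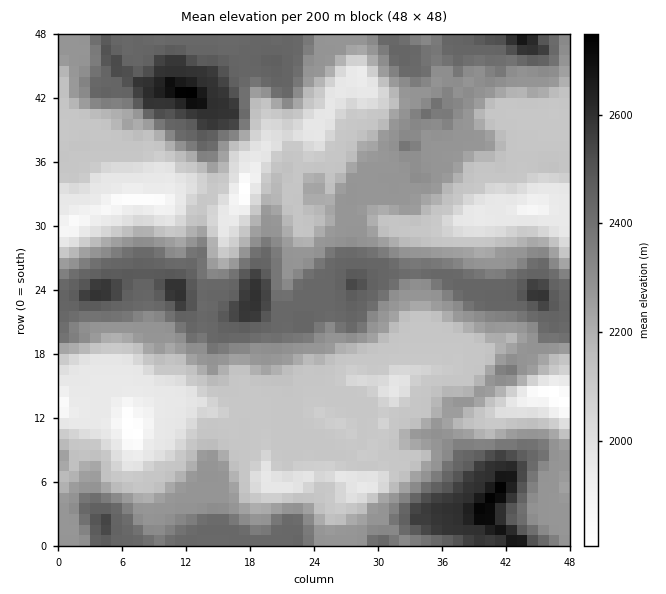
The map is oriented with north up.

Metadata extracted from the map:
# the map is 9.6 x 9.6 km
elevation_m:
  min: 1800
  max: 2750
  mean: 2240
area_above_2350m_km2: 26.8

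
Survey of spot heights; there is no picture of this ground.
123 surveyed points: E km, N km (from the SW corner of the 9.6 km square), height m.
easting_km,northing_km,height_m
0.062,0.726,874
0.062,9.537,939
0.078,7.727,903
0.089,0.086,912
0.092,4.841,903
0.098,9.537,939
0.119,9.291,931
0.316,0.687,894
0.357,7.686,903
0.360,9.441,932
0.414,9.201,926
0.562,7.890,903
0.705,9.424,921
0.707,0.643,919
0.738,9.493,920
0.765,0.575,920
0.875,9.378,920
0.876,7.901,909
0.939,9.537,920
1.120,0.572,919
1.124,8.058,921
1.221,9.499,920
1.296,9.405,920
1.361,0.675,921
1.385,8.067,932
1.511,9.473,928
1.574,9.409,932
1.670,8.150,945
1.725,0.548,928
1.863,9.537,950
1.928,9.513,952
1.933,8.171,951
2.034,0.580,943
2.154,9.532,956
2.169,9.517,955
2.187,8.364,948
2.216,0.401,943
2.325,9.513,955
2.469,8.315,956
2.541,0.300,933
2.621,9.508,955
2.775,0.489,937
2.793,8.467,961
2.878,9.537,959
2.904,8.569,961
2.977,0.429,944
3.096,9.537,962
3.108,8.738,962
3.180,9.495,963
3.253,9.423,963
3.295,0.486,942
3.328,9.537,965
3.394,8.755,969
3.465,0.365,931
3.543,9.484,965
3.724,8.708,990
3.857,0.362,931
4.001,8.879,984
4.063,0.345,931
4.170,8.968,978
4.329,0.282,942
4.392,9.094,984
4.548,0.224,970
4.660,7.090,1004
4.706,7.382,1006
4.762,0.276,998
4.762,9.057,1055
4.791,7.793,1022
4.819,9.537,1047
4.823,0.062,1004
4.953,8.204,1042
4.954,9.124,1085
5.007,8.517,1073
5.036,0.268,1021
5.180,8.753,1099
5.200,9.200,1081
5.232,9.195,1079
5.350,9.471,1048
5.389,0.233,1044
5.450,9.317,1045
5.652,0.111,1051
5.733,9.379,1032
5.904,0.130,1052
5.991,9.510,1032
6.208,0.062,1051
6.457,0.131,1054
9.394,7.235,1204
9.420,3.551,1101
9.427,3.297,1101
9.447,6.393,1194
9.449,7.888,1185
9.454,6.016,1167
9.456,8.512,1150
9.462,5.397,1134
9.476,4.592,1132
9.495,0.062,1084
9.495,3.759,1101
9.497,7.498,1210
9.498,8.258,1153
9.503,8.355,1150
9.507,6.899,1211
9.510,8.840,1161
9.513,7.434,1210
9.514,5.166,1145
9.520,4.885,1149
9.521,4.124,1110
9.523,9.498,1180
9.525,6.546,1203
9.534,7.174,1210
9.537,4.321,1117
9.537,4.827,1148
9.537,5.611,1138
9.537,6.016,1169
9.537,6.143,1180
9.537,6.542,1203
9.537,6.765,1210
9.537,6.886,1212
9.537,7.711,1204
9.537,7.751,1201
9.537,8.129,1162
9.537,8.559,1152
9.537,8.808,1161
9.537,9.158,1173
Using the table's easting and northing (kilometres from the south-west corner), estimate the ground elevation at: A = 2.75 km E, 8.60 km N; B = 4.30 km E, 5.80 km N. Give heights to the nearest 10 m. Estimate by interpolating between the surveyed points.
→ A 960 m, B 1030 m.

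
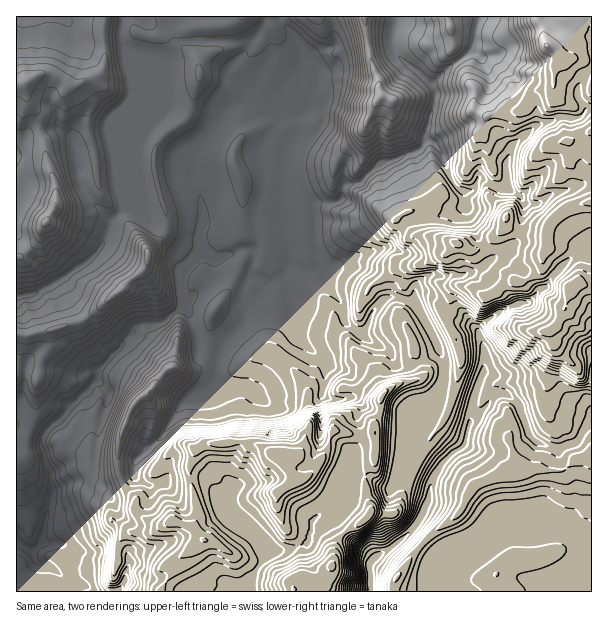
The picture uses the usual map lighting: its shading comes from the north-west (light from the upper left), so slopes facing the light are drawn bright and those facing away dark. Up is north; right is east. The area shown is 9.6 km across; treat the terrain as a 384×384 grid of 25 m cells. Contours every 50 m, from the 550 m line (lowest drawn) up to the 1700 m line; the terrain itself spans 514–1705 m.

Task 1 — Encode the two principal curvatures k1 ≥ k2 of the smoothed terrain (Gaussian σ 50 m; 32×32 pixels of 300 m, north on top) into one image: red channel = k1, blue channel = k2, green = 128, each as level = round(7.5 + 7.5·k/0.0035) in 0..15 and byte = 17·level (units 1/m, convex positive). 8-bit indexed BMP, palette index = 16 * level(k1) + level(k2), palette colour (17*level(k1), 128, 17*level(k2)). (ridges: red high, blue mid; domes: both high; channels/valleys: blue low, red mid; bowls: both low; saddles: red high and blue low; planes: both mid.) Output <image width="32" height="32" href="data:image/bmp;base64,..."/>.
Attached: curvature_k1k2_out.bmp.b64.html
<image width="32" height="32" href="data:image/bmp;base64,Qk02CAAAAAAAADYEAAAoAAAAIAAAACAAAAABAAgAAAAAAAAEAAATCwAAEwsAAAABAAAAAAAAAIAAABGAAAAigAAAM4AAAESAAABVgAAAZoAAAHeAAACIgAAAmYAAAKqAAAC7gAAAzIAAAN2AAADugAAA/4AAAACAEQARgBEAIoARADOAEQBEgBEAVYARAGaAEQB3gBEAiIARAJmAEQCqgBEAu4ARAMyAEQDdgBEA7oARAP+AEQAAgCIAEYAiACKAIgAzgCIARIAiAFWAIgBmgCIAd4AiAIiAIgCZgCIAqoAiALuAIgDMgCIA3YAiAO6AIgD/gCIAAIAzABGAMwAigDMAM4AzAESAMwBVgDMAZoAzAHeAMwCIgDMAmYAzAKqAMwC7gDMAzIAzAN2AMwDugDMA/4AzAACARAARgEQAIoBEADOARABEgEQAVYBEAGaARAB3gEQAiIBEAJmARACqgEQAu4BEAMyARADdgEQA7oBEAP+ARAAAgFUAEYBVACKAVQAzgFUARIBVAFWAVQBmgFUAd4BVAIiAVQCZgFUAqoBVALuAVQDMgFUA3YBVAO6AVQD/gFUAAIBmABGAZgAigGYAM4BmAESAZgBVgGYAZoBmAHeAZgCIgGYAmYBmAKqAZgC7gGYAzIBmAN2AZgDugGYA/4BmAACAdwARgHcAIoB3ADOAdwBEgHcAVYB3AGaAdwB3gHcAiIB3AJmAdwCqgHcAu4B3AMyAdwDdgHcA7oB3AP+AdwAAgIgAEYCIACKAiAAzgIgARICIAFWAiABmgIgAd4CIAIiAiACZgIgAqoCIALuAiADMgIgA3YCIAO6AiAD/gIgAAICZABGAmQAigJkAM4CZAESAmQBVgJkAZoCZAHeAmQCIgJkAmYCZAKqAmQC7gJkAzICZAN2AmQDugJkA/4CZAACAqgARgKoAIoCqADOAqgBEgKoAVYCqAGaAqgB3gKoAiICqAJmAqgCqgKoAu4CqAMyAqgDdgKoA7oCqAP+AqgAAgLsAEYC7ACKAuwAzgLsARIC7AFWAuwBmgLsAd4C7AIiAuwCZgLsAqoC7ALuAuwDMgLsA3YC7AO6AuwD/gLsAAIDMABGAzAAigMwAM4DMAESAzABVgMwAZoDMAHeAzACIgMwAmYDMAKqAzAC7gMwAzIDMAN2AzADugMwA/4DMAACA3QARgN0AIoDdADOA3QBEgN0AVYDdAGaA3QB3gN0AiIDdAJmA3QCqgN0Au4DdAMyA3QDdgN0A7oDdAP+A3QAAgO4AEYDuACKA7gAzgO4ARIDuAFWA7gBmgO4Ad4DuAIiA7gCZgO4AqoDuALuA7gDMgO4A3YDuAO6A7gD/gO4AAID/ABGA/wAigP8AM4D/AESA/wBVgP8AZoD/AHeA/wCIgP8AmYD/AKqA/wC7gP8AzID/AN2A/wDugP8A/4D/AJeXloWS8KHHtXWGhoWDx9m257aQ2NaFhoeXl5eGhoeHt5OmloP4kLbYp3aFx6Kkp7T5tnCU+IR2h4eXp5eHh4eio5V0cvWCkoHGx/e2hYKhYvezUZCQ9nR1doeHh5eXh8eSqIaV1cXn59TGhHV0xseElfXXpaCg9qWFhod3dnaHl5KWl7W05oPYosV1hYT3ZHWGdPnz+YCE95V1doZ2hoeXo4OnhpPmkpPVlHeUxfimlYV19WDlgYS314WFhWWWh6ihpZaE94DmcuZ1dnSTorbog3Xks6W2gKiox7i3t7eHuJC4l4P3caPU1pWFlcbYyMTWdMfFg+eBkYSVl6empLfGkMmHgveFoLH49/j26LbD0PS11MWEp8iSk6m4gKOkopa0kKiEtfbGgJNzc4OUcpTz97XV1XOGx6Zwt9eQyJiEhbaDkqaC+OaDc3aGhnV0g7CgoKH2UnWF55GiwaW4hnO02ZamkpSV+KSThoaGdnemxsPmlPb19pH3gLWlp7aC0pTGhoWClpWV+cWVhqeHl7eWcpS2lYHEofaTg4ODpNbzhpWnhpaChYblo4aGh6iodYSF2KSBpsdw95KCpaXYtnDX19e4loVyk8bTlYaGhpZ2h6fBkKjHpKL2cPX4+PimtJWGhqX3hmWEsJO3p4aHh4d3t6LRttiA2KLDkMCCo9iUgJKXdrf4x7bVhYW3hoeHh4eUlPiAsoKlxPj4w6Cx56WYpYGVhqf16JKGh4eWh4eHh4aUttXFkqDBopbXxMG11simhoR0dYX5coaHhpeGh4eHhnSCtrPk6aXGg4Wm2JGUk9amhoV11fSkhoeHl4eHh4aXl5aB1dbn+dPWhITYhoaT+reVhoW0dLiGhoeXh4eHhoanlci1k5JzY7b3o+iGdnSl+ZSUpoeGt4aGh5eHh4eFs4LYp6i3p5SD1PeQkujXdoT3cceFd6aVh4d2uIaHh4XYsLSXh3fYoJDRgMHkkYKG17Zzx4WHtnV3h4a3hoeHlsizwIGnl8PFsveA6ILHlobHhXTHhYe3dXaHlqd3h4eFt6TWk5CgkIXWtoDX17aWlbaEhbV3h4a3loaGp4eHh4V0x+m1t4GlhNiVpHC22NeXt5SGpXSHh4e3hnaHh4eHh4OW9qaohJLIx8bHxrGgkKd1p4entoV3d5aWhoeHh4d3dIXH6NnHgIXWhJbGx7ejyLa3t7imhXd3l8mFh4eHh3d2dMbmhIGRyMiDpaXGloOGl4Z1tqR2d3eWt4aGh4eHdpZz93SChcewk4R1k8TIpYaGhna2o4aXh4aFlYWGh4WVlHT2c5WnltiCmHSV+YaGhoeHdrejloaHl5enqJWWpMiUlfiDdXant4OGlMemh4c="/>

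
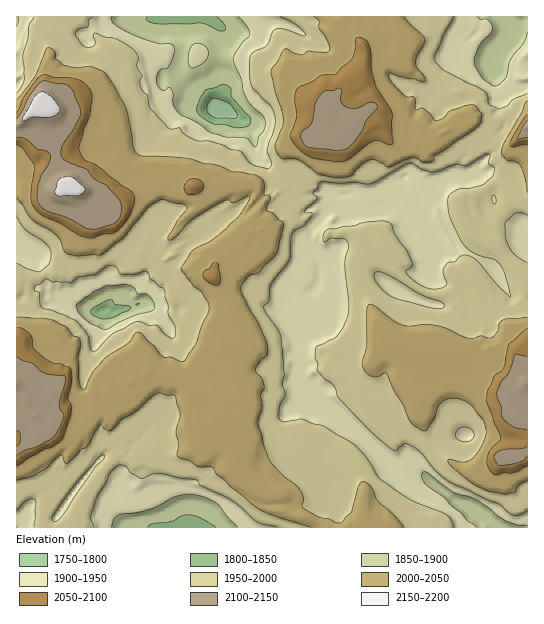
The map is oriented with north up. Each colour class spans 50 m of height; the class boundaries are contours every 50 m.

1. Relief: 1790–2160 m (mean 1990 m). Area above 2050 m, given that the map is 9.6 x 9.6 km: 10.4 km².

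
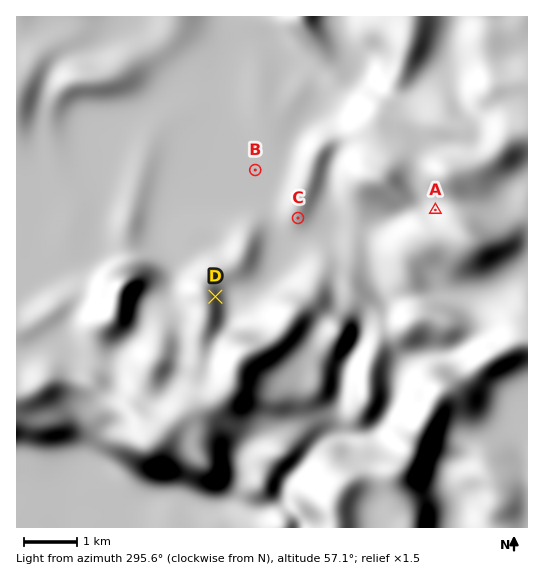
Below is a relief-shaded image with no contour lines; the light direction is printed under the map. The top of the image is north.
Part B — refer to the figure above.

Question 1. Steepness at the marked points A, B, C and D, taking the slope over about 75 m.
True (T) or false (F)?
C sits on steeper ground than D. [F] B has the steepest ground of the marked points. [F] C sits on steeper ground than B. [T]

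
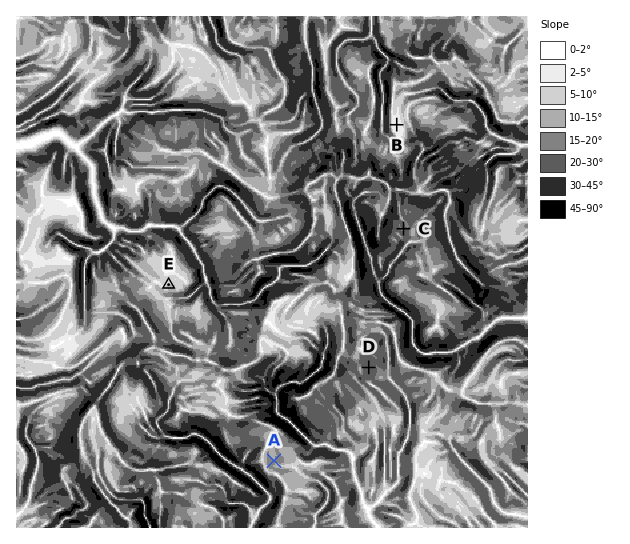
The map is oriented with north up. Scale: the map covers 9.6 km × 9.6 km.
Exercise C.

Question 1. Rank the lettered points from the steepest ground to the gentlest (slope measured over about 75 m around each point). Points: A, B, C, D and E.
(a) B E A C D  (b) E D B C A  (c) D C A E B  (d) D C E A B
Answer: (c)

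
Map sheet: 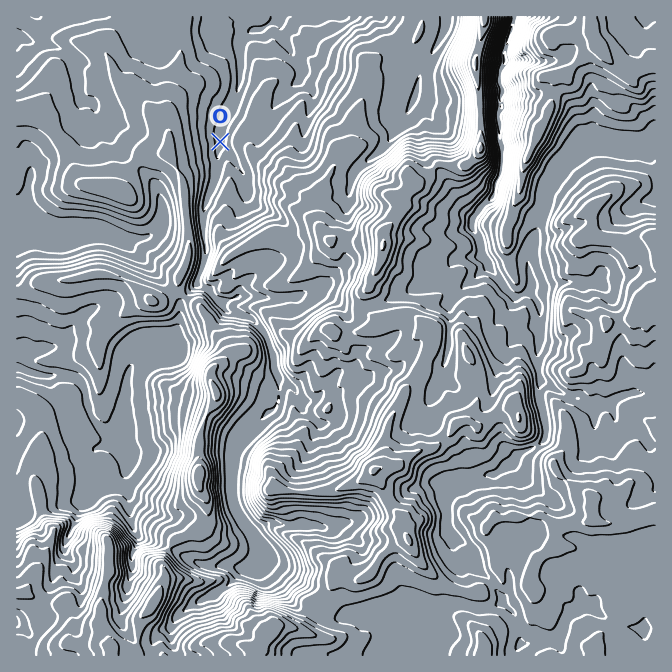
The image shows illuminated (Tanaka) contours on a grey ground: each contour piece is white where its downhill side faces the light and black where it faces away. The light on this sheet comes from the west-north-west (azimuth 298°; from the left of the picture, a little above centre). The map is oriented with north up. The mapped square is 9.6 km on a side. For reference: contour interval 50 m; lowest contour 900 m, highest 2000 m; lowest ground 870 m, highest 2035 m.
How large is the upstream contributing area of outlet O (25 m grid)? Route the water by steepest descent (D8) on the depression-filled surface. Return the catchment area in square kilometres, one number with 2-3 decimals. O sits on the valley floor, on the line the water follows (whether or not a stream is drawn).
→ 19.802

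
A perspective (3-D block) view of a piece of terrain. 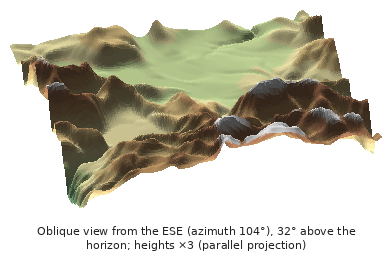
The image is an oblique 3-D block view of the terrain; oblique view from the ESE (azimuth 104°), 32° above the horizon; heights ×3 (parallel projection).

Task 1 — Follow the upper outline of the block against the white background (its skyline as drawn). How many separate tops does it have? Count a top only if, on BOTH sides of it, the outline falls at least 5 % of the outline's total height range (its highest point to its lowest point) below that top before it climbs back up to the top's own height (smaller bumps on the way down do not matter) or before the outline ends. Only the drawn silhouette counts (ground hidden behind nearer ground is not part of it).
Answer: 4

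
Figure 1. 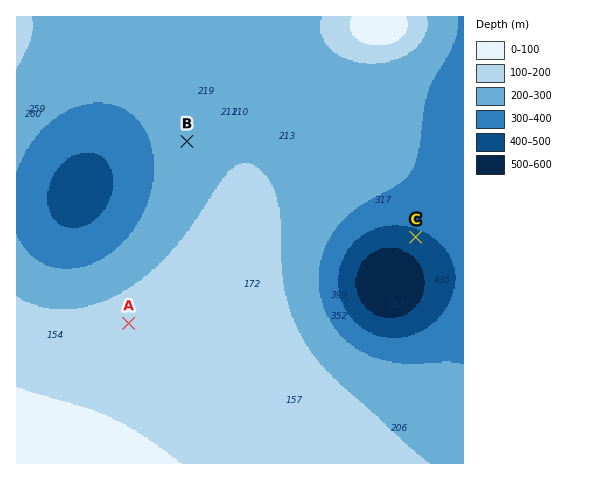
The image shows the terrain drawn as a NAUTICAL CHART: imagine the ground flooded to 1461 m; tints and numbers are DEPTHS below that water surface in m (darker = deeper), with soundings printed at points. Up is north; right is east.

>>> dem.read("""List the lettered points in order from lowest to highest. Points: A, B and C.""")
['C', 'B', 'A']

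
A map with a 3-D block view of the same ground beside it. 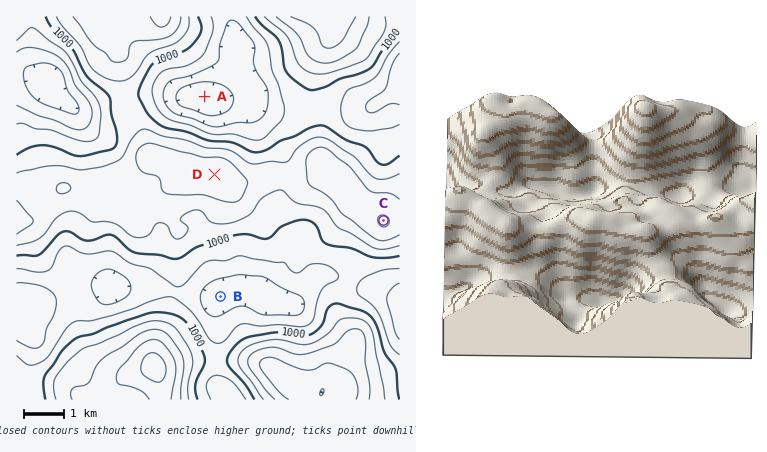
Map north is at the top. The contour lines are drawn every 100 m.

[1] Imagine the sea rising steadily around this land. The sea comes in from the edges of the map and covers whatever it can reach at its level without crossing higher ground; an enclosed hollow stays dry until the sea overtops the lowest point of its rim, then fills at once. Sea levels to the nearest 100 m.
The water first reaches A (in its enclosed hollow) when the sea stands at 800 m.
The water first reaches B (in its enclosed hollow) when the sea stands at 900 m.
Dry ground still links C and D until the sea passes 1100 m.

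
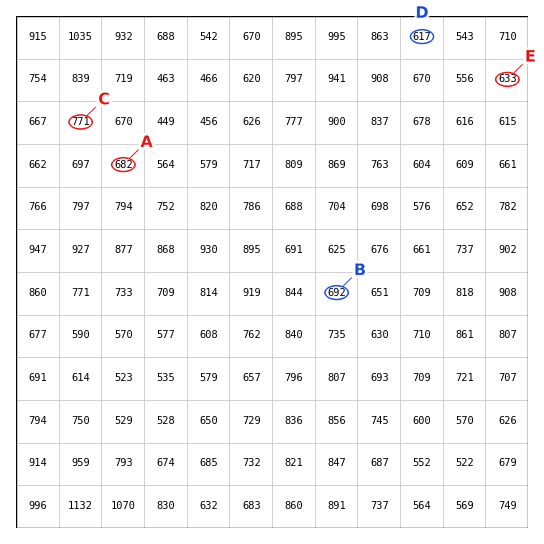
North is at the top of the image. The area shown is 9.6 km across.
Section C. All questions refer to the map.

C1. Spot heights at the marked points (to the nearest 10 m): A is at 680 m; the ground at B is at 690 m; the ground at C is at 770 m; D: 620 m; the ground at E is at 630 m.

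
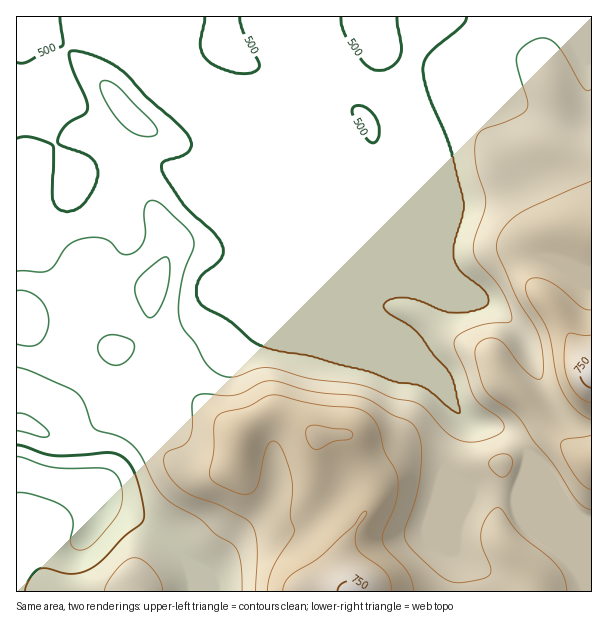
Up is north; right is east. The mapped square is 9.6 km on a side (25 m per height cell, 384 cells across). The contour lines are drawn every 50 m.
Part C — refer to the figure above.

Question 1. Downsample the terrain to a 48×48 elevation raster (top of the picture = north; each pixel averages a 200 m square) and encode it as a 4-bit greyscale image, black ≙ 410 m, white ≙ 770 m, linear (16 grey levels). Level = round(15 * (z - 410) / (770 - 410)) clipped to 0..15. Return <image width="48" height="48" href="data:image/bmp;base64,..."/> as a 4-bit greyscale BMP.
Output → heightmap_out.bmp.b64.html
<image width="48" height="48" href="data:image/bmp;base64,Qk32BAAAAAAAAHYAAAAoAAAAMAAAADAAAAABAAQAAAAAAIAEAAATCwAAEwsAABAAAAAAAAAAAAAAABEREQAiIiIAMzMzAERERABVVVUAZmZmAHd3dwCIiIgAmZmZAKqqqgC7u7sAzMzMAN3d3QDu7u4A////AERERVZndmVERFebzd3u7ty6mIiIiZmYh0REREVndlRERVeazN3e7cupiIiIiZmYdzQzMzRWZVRERWeau8zd3LqYh3eImZmHdzMyIiNFVURFVWeJq7zMy6mId3eImZh3dzMyIRI0RERVZmeJqrvMy6mHd3eImYd3dzMzIREjREVWZ3iZqqu8zKmHd3eImHd3d0MyIREjRFVmd4iZqqq7zLqHd3d4h3d3dzIiEQETRWZ4iZmZqru7zLqYd3d4h3d3iRERAAETRXiJmqqpqru7vLqYd3d4h3d3mgEREREjVniaq7upq7u7u7qYd3d4iHd4qxEiIiI0V4mZq7uqq8y7u7qYd3eIiHeJuyNERERFZ4iJq8uqq8zMu6qYd3d4iHeKu0VVVVVWd3iJq8uqq8zMy6mYd2Zmd3iaqmZlVWZnd3eJq8u6vMzMy6mIdlVVZ4mZqmZVVWd3d3eJq7u7u8y7upiHZURFZ5mZmlVVVmd3dneJmaq7u6qqqYd2VERXiZmZq1VVZmd3ZneIiImaqYiIh2VVREV4mpmazVVmZnd3dnd3dmeIh2ZmVUREREV5qpib3mZmZ3iHd2d2ZVZmZVVEREREREaJmYib3nd3d4iId3ZmVVVURERERERERFeJmHec3oiHd4iIh3ZmVURERERERERERWeJh2es3ZiHd3iIh3ZlVERERERERERERWZ3dmiszJmHd3d3iHZVREREREREREREVVVWZnm8u5mHdnd3iHZUREREREREREREREREVoq7uoh3Zmd4iYZEREREREREREREREREV6u7qXd3dmd4iYZURERERERERERERERFaKuqmWZmZ2Z3iYdURERERERERERERERWeZqZmVVWZ2ZmeIdlREREREREREREREVniZmZmVVWZmZmZ4dlREREREREREREREVniZmZmVVVZmZmZndlREREREREREREREVniZmZqlVVVVVVZnZURERERERERERERERniJmZqlVERFVVZmVERERERERERERERERWeIiZmVVEREVVZlRERERERERERERERERWd4iImVVEREVVZURERERERERERERERERWd3eIiFVERERWVUREREREREREREREREVmd3d3iFVERERVVEREREREREREREREREVnd3d3d0REREVVVEREREREREREREREREVnd3d3d0REREVVVVVEREREREREREREREVmZ3d3dzM0REVWZlRERERERERERERERFVmZnd3ZjMzNEVnZURERERERERERERERFVmZmZmZiIiM0ZmVERERERERERERERERFVVVmZ3ZiIiNFZlRERERERERERERERERVVVVmZ3ZjIiNFZURERERERERERERERERVVmVmd3ZjMzRFVERERERERERERERERERVVmZmd2ZUQzRERERERERURERERERERERFVWZmZmZVREREREREREVURERERERVREREVVVmZmVVVEREREREREVURERERERVRERERVVVZlVVVUREREREREREREREREVVREREREVVVVVQ=="/>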